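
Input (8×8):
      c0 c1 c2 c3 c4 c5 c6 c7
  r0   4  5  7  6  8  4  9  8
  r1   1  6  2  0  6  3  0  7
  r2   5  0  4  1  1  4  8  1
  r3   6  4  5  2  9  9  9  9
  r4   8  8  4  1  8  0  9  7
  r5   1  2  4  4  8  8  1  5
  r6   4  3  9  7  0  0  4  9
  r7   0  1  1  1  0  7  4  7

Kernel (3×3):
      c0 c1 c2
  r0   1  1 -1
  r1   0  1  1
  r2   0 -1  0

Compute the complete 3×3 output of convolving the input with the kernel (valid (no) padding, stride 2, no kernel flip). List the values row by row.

10 10 2
2 14 15
15 2 8

Output[0,0]: The receptive field on the input at this output position is [4 5 7 / 1 6 2 / 5 0 4]. Elementwise product with the kernel and sum: 4·1 + 5·1 + 7·-1 + 6·1 + 2·1 + 0·-1.
Output[0,1]: The receptive field on the input at this output position is [7 6 8 / 2 0 6 / 4 1 1]. Elementwise product with the kernel and sum: 7·1 + 6·1 + 8·-1 + 0·1 + 6·1 + 1·-1.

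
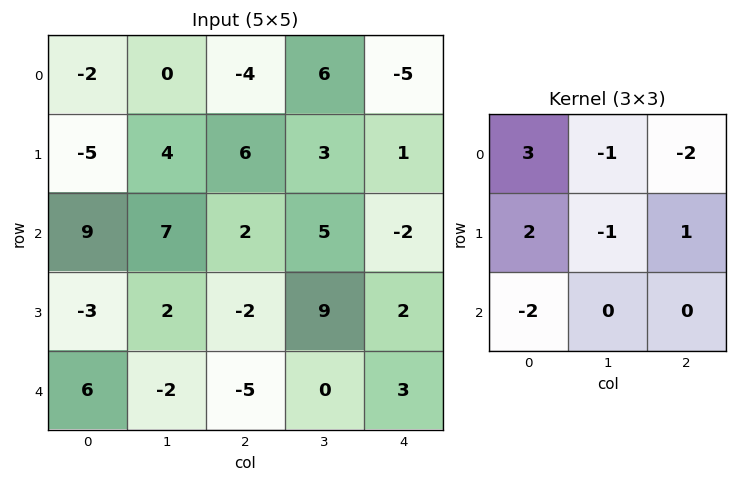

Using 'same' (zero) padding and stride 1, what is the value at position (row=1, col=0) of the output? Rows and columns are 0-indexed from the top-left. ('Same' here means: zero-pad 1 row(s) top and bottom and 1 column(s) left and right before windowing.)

11

The receptive field on the zero-padded input at this output position is [0 -2 0 / 0 -5 4 / 0 9 7]. Elementwise product with the kernel and sum: 0·3 + -2·-1 + 0·-2 + 0·2 + -5·-1 + 4·1 + 0·-2.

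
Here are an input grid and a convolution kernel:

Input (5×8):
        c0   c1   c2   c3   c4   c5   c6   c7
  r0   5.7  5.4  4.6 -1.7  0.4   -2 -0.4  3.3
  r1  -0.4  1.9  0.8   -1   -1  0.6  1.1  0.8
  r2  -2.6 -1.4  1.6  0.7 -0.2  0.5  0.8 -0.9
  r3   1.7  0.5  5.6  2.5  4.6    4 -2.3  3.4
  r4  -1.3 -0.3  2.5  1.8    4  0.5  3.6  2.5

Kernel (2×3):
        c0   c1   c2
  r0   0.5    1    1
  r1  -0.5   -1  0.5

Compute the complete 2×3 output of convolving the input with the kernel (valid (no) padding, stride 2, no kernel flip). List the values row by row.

Output[0,0]: The receptive field on the input at this output position is [5.7 5.4 4.6 / -0.4 1.9 0.8]. Elementwise product with the kernel and sum: 5.7·0.5 + 5.4·1 + 4.6·1 + -0.4·-0.5 + 1.9·-1 + 0.8·0.5.

11.55 1.1 -1.75
0.35 -1.7 -6.25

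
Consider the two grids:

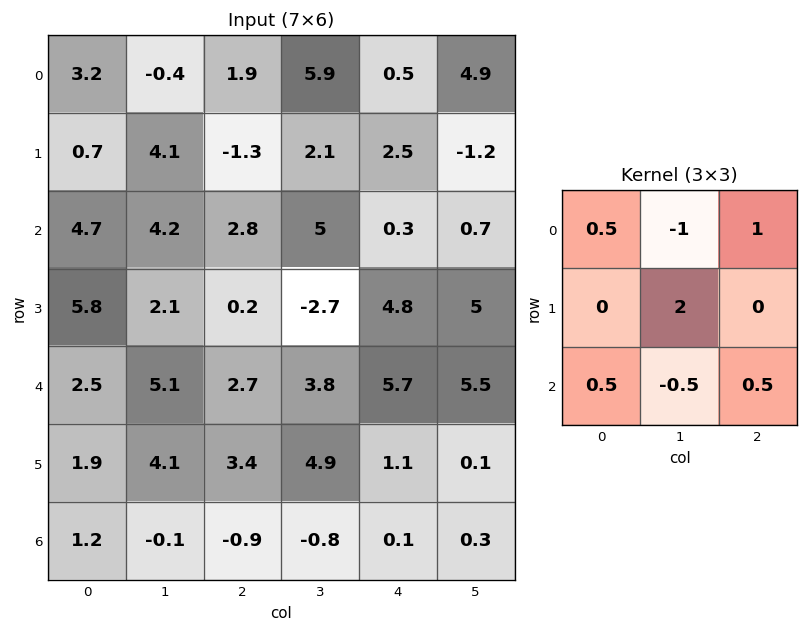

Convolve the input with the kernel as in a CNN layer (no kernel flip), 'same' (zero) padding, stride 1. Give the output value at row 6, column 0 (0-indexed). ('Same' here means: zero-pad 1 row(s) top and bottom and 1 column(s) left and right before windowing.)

4.6

The receptive field on the zero-padded input at this output position is [0 1.9 4.1 / 0 1.2 -0.1 / 0 0 0]. Elementwise product with the kernel and sum: 0·0.5 + 1.9·-1 + 4.1·1 + 1.2·2 + 0·0.5 + 0·-0.5 + 0·0.5.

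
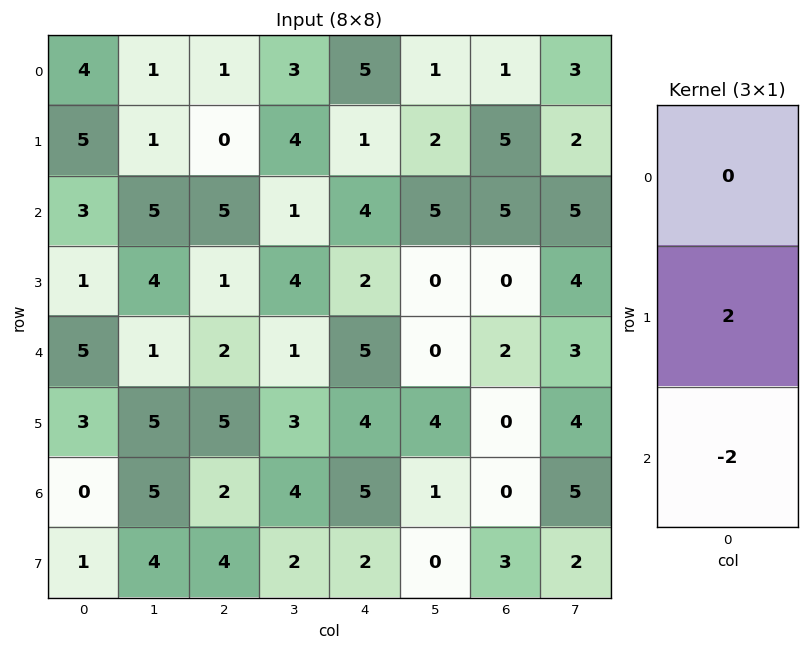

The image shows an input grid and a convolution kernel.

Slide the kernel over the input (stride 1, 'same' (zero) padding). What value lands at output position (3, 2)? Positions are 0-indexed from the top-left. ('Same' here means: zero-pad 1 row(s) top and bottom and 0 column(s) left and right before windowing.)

The receptive field on the zero-padded input at this output position is [5 / 1 / 2]. Elementwise product with the kernel and sum: 1·2 + 2·-2.

-2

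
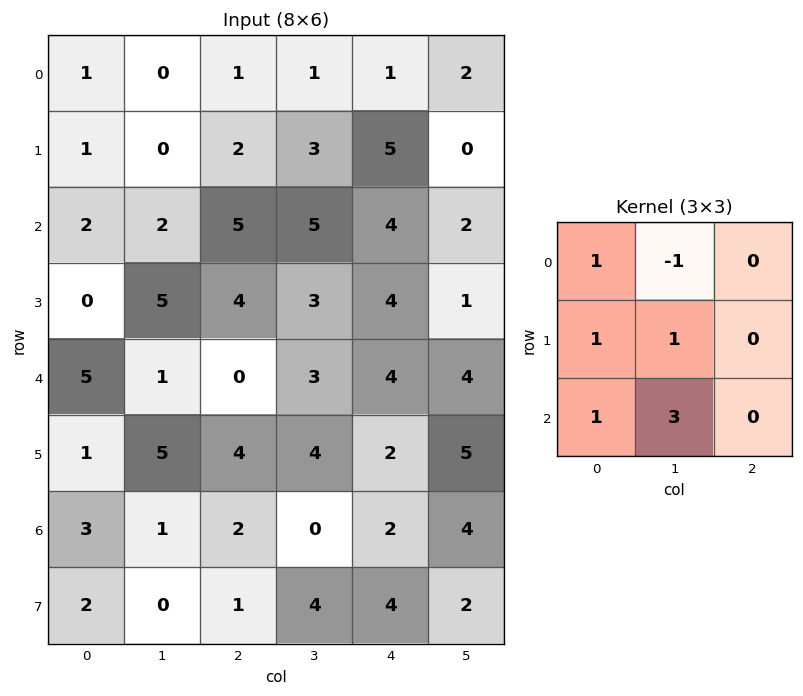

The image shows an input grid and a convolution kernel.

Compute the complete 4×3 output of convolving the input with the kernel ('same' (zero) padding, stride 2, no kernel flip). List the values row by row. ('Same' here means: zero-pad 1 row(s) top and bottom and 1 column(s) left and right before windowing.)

4 7 20
1 22 22
8 19 16
8 7 20

Output[0,0]: The receptive field on the zero-padded input at this output position is [0 0 0 / 0 1 0 / 0 1 0]. Elementwise product with the kernel and sum: 0·1 + 0·-1 + 0·1 + 1·1 + 0·1 + 1·3.
Output[0,1]: The receptive field on the zero-padded input at this output position is [0 0 0 / 0 1 1 / 0 2 3]. Elementwise product with the kernel and sum: 0·1 + 0·-1 + 0·1 + 1·1 + 0·1 + 2·3.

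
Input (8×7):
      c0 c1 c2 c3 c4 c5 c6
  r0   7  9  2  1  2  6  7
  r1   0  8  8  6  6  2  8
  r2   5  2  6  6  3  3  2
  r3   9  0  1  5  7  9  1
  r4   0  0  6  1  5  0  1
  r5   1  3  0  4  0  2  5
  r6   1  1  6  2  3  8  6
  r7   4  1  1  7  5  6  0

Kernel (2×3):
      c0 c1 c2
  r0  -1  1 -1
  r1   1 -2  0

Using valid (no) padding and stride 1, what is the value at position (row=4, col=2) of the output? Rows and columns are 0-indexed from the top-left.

-18

The receptive field on the input at this output position is [6 1 5 / 0 4 0]. Elementwise product with the kernel and sum: 6·-1 + 1·1 + 5·-1 + 0·1 + 4·-2.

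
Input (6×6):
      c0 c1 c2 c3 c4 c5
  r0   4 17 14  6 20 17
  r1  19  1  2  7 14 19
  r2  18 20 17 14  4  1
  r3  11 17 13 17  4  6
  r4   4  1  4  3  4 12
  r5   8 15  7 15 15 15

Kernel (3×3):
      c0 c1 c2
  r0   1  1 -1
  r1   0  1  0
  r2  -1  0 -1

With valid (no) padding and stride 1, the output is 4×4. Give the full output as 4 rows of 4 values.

-27 -7 -14 8
14 -21 -8 -17
30 32 36 6
1 -13 7 -11

Output[0,0]: The receptive field on the input at this output position is [4 17 14 / 19 1 2 / 18 20 17]. Elementwise product with the kernel and sum: 4·1 + 17·1 + 14·-1 + 1·1 + 18·-1 + 17·-1.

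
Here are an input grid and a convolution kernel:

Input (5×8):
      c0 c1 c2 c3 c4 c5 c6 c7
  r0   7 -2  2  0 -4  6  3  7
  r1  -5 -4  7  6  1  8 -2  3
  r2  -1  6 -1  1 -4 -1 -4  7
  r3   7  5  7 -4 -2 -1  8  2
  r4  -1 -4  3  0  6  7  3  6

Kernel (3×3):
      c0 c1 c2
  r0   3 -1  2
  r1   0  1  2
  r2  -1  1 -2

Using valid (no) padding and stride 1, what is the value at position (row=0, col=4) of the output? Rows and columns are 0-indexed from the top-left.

3

The receptive field on the input at this output position is [-4 6 3 / 1 8 -2 / -4 -1 -4]. Elementwise product with the kernel and sum: -4·3 + 6·-1 + 3·2 + 8·1 + -2·2 + -4·-1 + -1·1 + -4·-2.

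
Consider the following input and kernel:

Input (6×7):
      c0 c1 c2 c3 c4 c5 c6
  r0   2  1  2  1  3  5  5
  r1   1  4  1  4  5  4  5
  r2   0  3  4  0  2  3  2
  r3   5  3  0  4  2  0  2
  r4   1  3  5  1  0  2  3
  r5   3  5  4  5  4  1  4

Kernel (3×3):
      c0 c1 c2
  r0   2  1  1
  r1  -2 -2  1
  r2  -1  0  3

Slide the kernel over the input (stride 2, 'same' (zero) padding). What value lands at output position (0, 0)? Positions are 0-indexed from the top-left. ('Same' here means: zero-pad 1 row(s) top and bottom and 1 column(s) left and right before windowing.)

9

The receptive field on the zero-padded input at this output position is [0 0 0 / 0 2 1 / 0 1 4]. Elementwise product with the kernel and sum: 0·2 + 0·1 + 0·1 + 0·-2 + 2·-2 + 1·1 + 0·-1 + 4·3.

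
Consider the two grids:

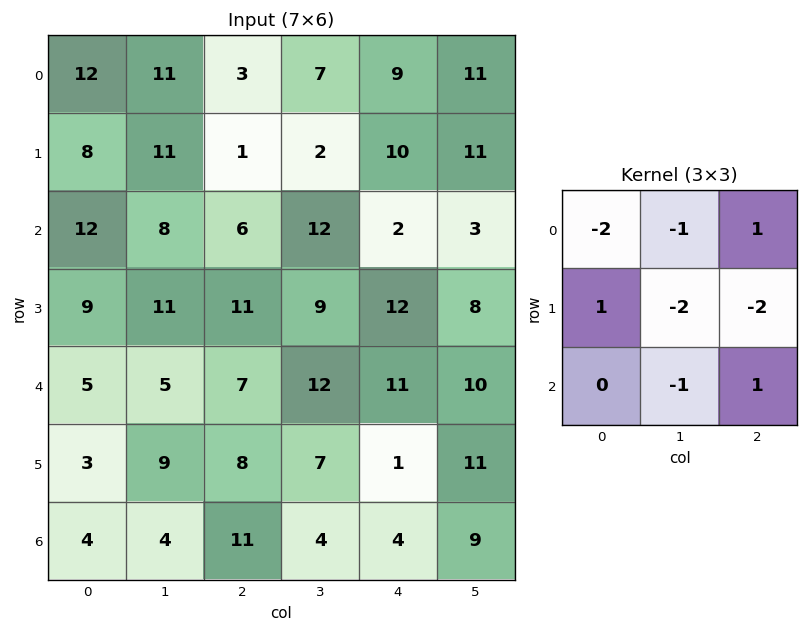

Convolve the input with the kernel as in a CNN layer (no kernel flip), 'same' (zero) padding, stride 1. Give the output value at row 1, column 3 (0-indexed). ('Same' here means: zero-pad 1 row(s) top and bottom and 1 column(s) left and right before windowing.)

The receptive field on the zero-padded input at this output position is [3 7 9 / 1 2 10 / 6 12 2]. Elementwise product with the kernel and sum: 3·-2 + 7·-1 + 9·1 + 1·1 + 2·-2 + 10·-2 + 12·-1 + 2·1.

-37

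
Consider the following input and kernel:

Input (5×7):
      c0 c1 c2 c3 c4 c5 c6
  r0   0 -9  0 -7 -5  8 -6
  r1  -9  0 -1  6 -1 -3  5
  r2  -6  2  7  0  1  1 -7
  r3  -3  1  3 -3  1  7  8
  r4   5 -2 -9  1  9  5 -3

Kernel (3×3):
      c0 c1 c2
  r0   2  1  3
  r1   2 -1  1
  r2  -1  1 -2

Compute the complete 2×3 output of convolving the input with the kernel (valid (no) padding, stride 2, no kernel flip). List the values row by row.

Output[0,0]: The receptive field on the input at this output position is [0 -9 0 / -9 0 -1 / -6 2 7]. Elementwise product with the kernel and sum: 0·2 + -9·1 + 0·3 + -9·2 + 0·-1 + -1·1 + -6·-1 + 2·1 + 7·-2.
Output[0,1]: The receptive field on the input at this output position is [0 -7 -5 / -1 6 -1 / 7 0 1]. Elementwise product with the kernel and sum: 0·2 + -7·1 + -5·3 + -1·2 + 6·-1 + -1·1 + 7·-1 + 0·1 + 1·-2.

-34 -40 0
18 19 -13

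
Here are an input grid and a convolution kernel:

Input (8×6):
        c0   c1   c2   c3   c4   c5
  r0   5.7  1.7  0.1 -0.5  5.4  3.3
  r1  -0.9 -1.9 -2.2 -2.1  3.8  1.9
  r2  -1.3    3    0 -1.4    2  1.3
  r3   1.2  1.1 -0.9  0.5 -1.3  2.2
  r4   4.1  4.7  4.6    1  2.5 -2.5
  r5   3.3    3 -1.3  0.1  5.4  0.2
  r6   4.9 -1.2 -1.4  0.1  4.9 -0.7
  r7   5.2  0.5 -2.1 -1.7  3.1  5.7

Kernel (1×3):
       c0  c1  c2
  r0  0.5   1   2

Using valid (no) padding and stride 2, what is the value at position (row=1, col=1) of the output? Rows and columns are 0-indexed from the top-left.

2.6

The receptive field on the input at this output position is [0 -1.4 2]. Elementwise product with the kernel and sum: 0·0.5 + -1.4·1 + 2·2.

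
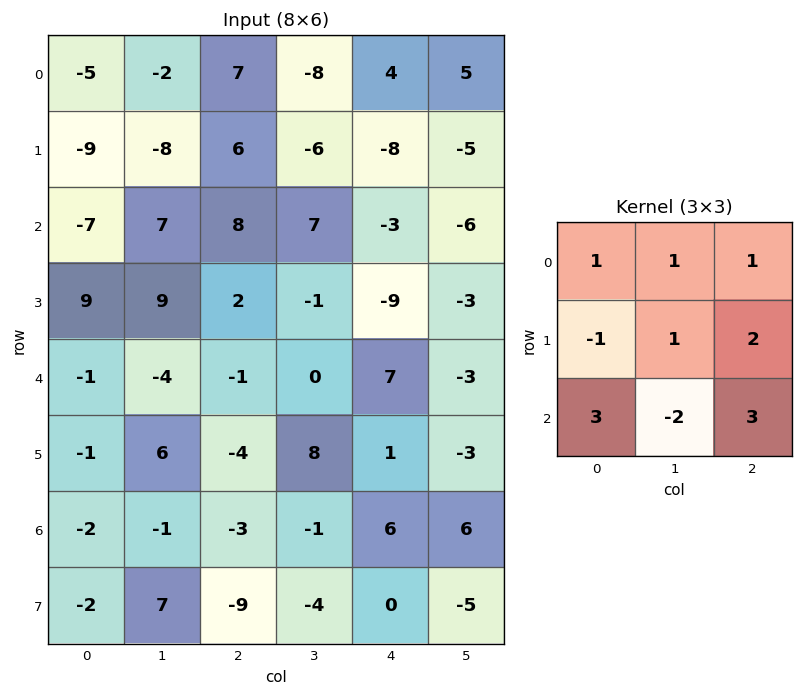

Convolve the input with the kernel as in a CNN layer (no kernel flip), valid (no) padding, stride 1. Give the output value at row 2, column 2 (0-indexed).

The receptive field on the input at this output position is [8 7 -3 / 2 -1 -9 / -1 0 7]. Elementwise product with the kernel and sum: 8·1 + 7·1 + -3·1 + 2·-1 + -1·1 + -9·2 + -1·3 + 0·-2 + 7·3.

9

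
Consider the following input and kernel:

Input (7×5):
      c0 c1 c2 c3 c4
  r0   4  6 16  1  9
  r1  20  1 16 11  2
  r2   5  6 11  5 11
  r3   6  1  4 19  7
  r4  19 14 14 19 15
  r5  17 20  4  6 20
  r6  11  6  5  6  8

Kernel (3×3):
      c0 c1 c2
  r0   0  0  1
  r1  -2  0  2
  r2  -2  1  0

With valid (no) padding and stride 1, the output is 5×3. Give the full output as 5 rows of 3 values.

4 20 -36
17 11 13
-17 27 8
-20 -7 7
-28 -16 43

Output[0,0]: The receptive field on the input at this output position is [4 6 16 / 20 1 16 / 5 6 11]. Elementwise product with the kernel and sum: 16·1 + 20·-2 + 16·2 + 5·-2 + 6·1.
Output[0,1]: The receptive field on the input at this output position is [6 16 1 / 1 16 11 / 6 11 5]. Elementwise product with the kernel and sum: 1·1 + 1·-2 + 11·2 + 6·-2 + 11·1.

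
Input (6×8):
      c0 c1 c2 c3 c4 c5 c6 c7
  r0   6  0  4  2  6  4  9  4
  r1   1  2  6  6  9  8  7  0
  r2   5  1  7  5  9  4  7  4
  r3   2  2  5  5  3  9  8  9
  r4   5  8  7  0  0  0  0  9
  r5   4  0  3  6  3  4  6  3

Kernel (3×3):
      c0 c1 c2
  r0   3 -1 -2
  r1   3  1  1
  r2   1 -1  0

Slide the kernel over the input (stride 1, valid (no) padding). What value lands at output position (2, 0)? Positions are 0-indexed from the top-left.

The receptive field on the input at this output position is [5 1 7 / 2 2 5 / 5 8 7]. Elementwise product with the kernel and sum: 5·3 + 1·-1 + 7·-2 + 2·3 + 2·1 + 5·1 + 5·1 + 8·-1.

10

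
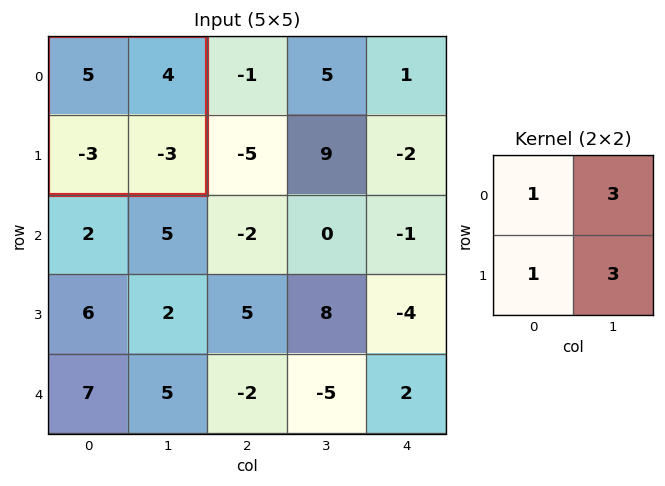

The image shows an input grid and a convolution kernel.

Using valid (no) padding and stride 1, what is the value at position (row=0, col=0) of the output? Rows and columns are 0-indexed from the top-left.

The receptive field on the input at this output position is [5 4 / -3 -3]. Elementwise product with the kernel and sum: 5·1 + 4·3 + -3·1 + -3·3.

5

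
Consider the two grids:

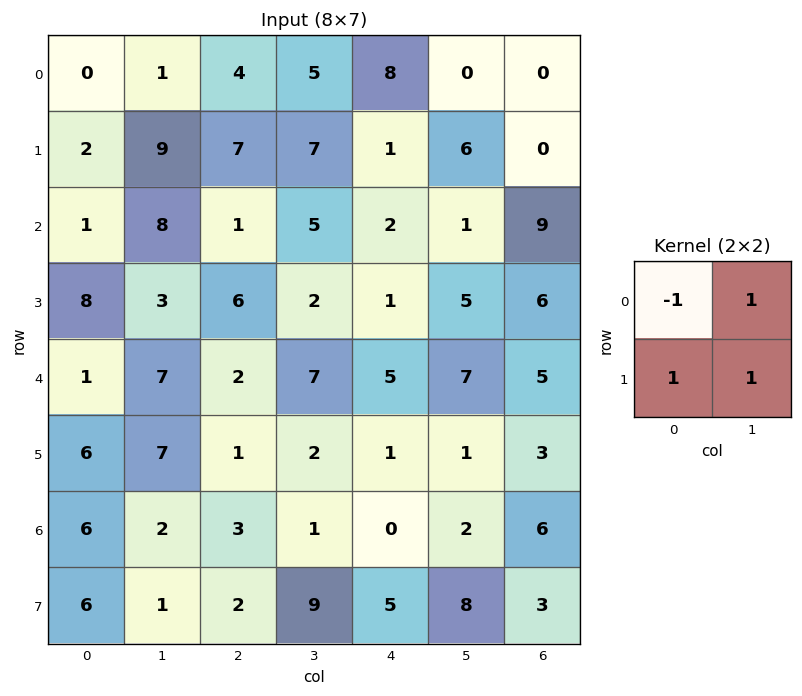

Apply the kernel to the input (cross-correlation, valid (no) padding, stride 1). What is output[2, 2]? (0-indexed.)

The receptive field on the input at this output position is [1 5 / 6 2]. Elementwise product with the kernel and sum: 1·-1 + 5·1 + 6·1 + 2·1.

12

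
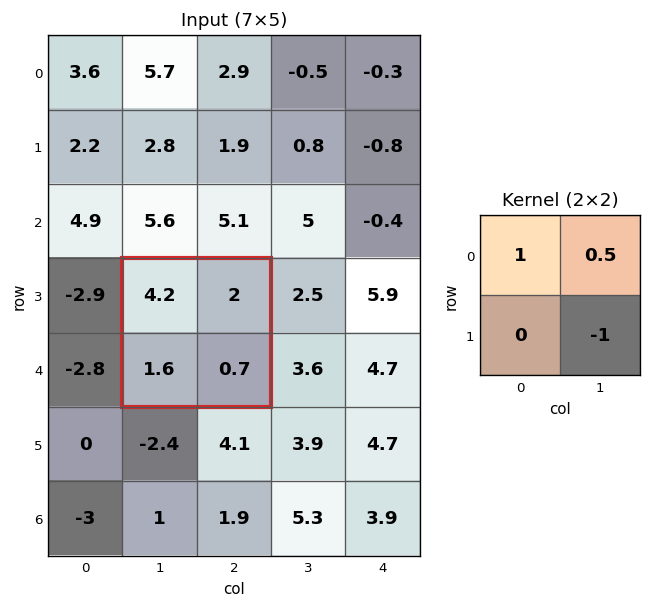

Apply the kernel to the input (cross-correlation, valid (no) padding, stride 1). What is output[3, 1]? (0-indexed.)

The receptive field on the input at this output position is [4.2 2 / 1.6 0.7]. Elementwise product with the kernel and sum: 4.2·1 + 2·0.5 + 0.7·-1.

4.5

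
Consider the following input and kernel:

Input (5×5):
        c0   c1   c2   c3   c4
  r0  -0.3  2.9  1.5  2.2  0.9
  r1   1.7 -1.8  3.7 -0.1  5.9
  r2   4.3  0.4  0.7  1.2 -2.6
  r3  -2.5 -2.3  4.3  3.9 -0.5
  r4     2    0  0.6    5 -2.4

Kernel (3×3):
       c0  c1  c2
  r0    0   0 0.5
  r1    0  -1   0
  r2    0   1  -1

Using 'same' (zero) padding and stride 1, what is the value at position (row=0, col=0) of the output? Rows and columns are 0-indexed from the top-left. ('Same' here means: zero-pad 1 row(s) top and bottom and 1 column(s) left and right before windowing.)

The receptive field on the zero-padded input at this output position is [0 0 0 / 0 -0.3 2.9 / 0 1.7 -1.8]. Elementwise product with the kernel and sum: 0·0.5 + -0.3·-1 + 1.7·1 + -1.8·-1.

3.8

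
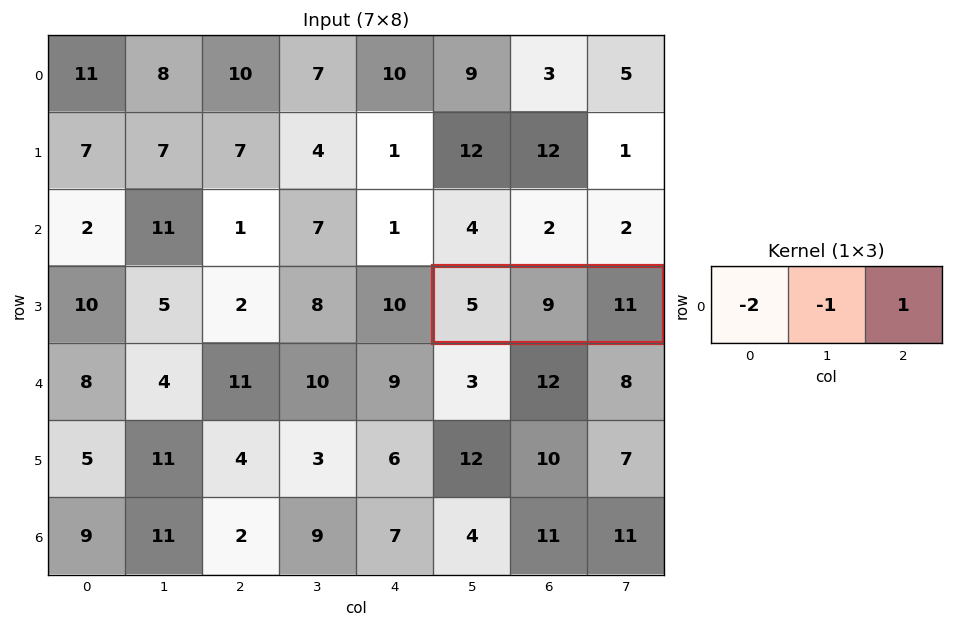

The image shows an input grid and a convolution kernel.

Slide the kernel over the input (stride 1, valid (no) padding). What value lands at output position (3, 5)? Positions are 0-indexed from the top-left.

The receptive field on the input at this output position is [5 9 11]. Elementwise product with the kernel and sum: 5·-2 + 9·-1 + 11·1.

-8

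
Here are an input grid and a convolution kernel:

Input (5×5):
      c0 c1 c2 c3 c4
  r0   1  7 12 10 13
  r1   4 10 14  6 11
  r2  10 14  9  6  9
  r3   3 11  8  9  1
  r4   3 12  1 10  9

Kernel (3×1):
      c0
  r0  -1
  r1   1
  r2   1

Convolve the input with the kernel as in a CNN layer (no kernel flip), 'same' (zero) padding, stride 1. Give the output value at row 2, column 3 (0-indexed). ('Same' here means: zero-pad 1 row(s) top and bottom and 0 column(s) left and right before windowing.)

The receptive field on the zero-padded input at this output position is [6 / 6 / 9]. Elementwise product with the kernel and sum: 6·-1 + 6·1 + 9·1.

9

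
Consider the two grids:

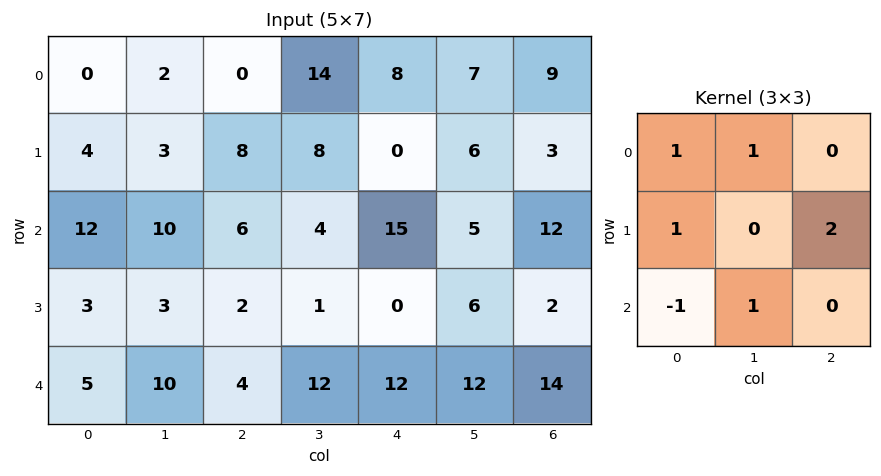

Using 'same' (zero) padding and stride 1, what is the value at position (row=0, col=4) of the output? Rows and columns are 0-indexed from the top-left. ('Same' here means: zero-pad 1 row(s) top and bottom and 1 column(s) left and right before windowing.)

20

The receptive field on the zero-padded input at this output position is [0 0 0 / 14 8 7 / 8 0 6]. Elementwise product with the kernel and sum: 0·1 + 0·1 + 14·1 + 7·2 + 8·-1 + 0·1.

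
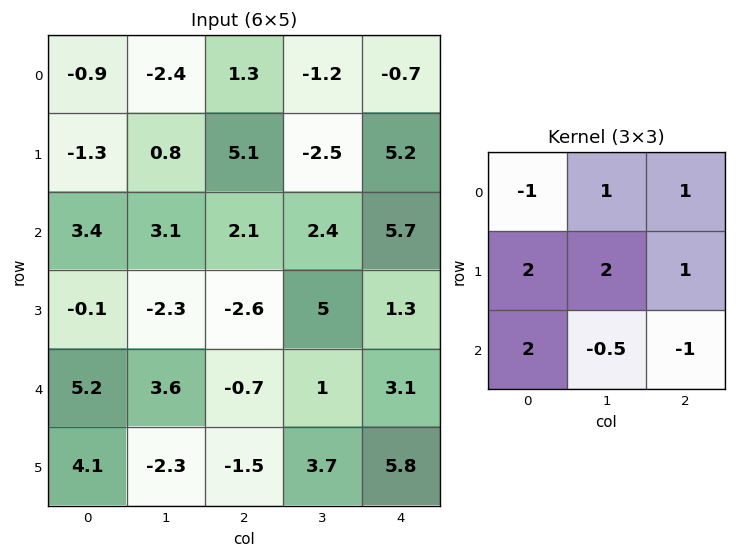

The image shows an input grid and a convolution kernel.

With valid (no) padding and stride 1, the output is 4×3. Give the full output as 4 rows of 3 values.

7.05 14.55 4.5
25.85 6.3 3.3
3.7 3.15 7.1
22.95 3.95 1.95

Output[0,0]: The receptive field on the input at this output position is [-0.9 -2.4 1.3 / -1.3 0.8 5.1 / 3.4 3.1 2.1]. Elementwise product with the kernel and sum: -0.9·-1 + -2.4·1 + 1.3·1 + -1.3·2 + 0.8·2 + 5.1·1 + 3.4·2 + 3.1·-0.5 + 2.1·-1.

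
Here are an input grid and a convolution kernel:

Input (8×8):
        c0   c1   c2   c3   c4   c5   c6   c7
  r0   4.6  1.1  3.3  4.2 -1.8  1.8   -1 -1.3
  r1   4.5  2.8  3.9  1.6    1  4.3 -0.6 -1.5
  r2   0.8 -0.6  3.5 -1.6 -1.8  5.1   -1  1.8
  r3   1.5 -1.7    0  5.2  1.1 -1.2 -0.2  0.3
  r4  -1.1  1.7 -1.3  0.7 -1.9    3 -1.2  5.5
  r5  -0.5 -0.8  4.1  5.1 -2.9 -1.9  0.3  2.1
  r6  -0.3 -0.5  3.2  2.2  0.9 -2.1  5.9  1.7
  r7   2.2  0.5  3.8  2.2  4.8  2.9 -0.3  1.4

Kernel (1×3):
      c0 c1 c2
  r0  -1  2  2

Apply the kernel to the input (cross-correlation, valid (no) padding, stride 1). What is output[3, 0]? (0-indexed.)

-4.9

The receptive field on the input at this output position is [1.5 -1.7 0]. Elementwise product with the kernel and sum: 1.5·-1 + -1.7·2 + 0·2.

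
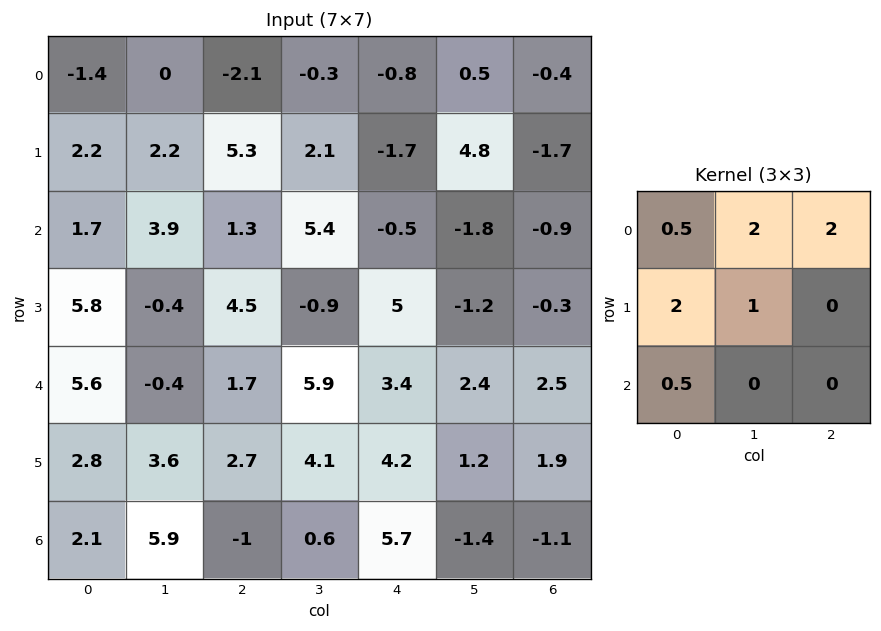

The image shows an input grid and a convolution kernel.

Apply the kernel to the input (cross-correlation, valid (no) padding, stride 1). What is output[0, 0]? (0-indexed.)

The receptive field on the input at this output position is [-1.4 0 -2.1 / 2.2 2.2 5.3 / 1.7 3.9 1.3]. Elementwise product with the kernel and sum: -1.4·0.5 + 0·2 + -2.1·2 + 2.2·2 + 2.2·1 + 1.7·0.5.

2.55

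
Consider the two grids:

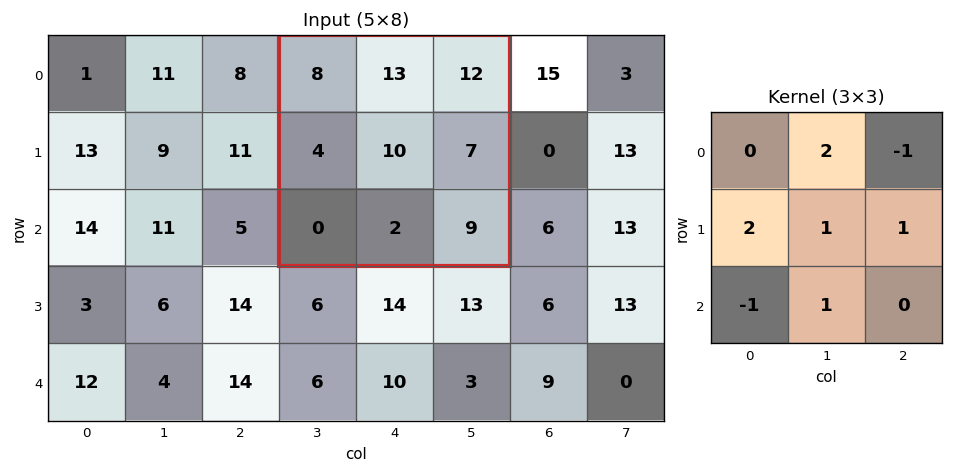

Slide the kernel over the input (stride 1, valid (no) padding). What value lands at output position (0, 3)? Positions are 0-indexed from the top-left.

41

The receptive field on the input at this output position is [8 13 12 / 4 10 7 / 0 2 9]. Elementwise product with the kernel and sum: 13·2 + 12·-1 + 4·2 + 10·1 + 7·1 + 0·-1 + 2·1.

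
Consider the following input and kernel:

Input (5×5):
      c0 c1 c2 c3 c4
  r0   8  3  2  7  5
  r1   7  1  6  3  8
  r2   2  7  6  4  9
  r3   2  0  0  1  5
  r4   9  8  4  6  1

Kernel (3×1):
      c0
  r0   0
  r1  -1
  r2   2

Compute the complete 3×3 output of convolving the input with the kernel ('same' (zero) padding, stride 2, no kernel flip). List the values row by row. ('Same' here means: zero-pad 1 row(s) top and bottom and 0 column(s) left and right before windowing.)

Output[0,0]: The receptive field on the zero-padded input at this output position is [0 / 8 / 7]. Elementwise product with the kernel and sum: 8·-1 + 7·2.

6 10 11
2 -6 1
-9 -4 -1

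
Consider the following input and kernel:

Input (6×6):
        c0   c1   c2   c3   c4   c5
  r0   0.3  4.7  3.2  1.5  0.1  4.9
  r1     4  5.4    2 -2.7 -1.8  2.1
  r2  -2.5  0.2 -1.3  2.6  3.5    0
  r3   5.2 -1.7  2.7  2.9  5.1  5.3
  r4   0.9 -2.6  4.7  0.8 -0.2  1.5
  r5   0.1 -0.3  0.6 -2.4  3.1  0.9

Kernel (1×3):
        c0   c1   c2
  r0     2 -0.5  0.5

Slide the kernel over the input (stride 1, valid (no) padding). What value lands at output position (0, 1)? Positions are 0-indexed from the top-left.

The receptive field on the input at this output position is [4.7 3.2 1.5]. Elementwise product with the kernel and sum: 4.7·2 + 3.2·-0.5 + 1.5·0.5.

8.55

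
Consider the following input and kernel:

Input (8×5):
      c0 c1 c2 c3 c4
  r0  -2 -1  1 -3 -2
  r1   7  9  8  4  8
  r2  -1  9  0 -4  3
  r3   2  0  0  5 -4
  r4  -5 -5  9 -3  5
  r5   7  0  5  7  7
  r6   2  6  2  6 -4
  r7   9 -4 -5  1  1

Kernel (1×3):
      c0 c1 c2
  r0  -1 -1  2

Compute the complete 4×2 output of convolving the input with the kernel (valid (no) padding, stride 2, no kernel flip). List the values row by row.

5 -2
-8 10
28 4
-4 -16

Output[0,0]: The receptive field on the input at this output position is [-2 -1 1]. Elementwise product with the kernel and sum: -2·-1 + -1·-1 + 1·2.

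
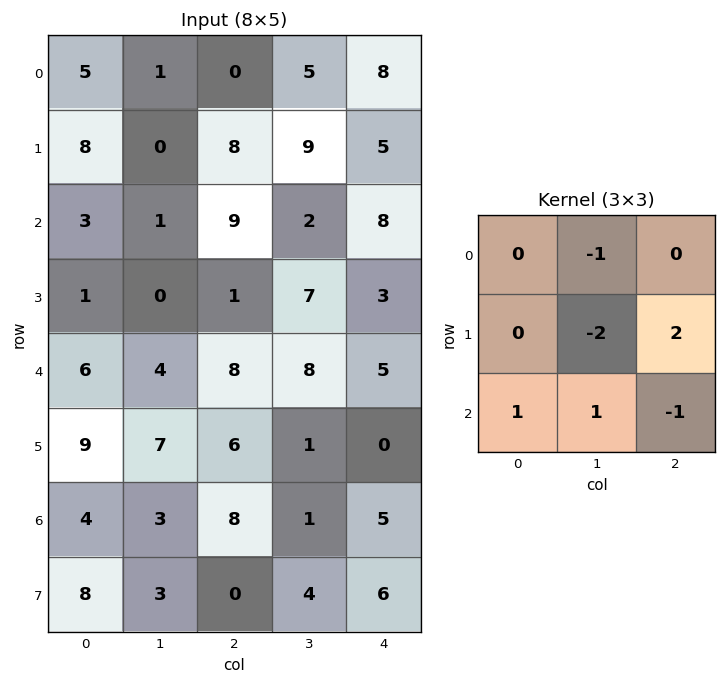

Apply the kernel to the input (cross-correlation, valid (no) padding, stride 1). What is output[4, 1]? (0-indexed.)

-8

The receptive field on the input at this output position is [4 8 8 / 7 6 1 / 3 8 1]. Elementwise product with the kernel and sum: 8·-1 + 6·-2 + 1·2 + 3·1 + 8·1 + 1·-1.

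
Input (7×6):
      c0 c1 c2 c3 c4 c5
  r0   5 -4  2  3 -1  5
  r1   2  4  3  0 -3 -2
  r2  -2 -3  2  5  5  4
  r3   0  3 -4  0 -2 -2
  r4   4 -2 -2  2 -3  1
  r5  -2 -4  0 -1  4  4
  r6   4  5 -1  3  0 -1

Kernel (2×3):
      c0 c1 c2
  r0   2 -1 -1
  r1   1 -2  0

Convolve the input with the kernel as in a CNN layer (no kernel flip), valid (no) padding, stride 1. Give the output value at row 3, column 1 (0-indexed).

12

The receptive field on the input at this output position is [3 -4 0 / -2 -2 2]. Elementwise product with the kernel and sum: 3·2 + -4·-1 + 0·-1 + -2·1 + -2·-2.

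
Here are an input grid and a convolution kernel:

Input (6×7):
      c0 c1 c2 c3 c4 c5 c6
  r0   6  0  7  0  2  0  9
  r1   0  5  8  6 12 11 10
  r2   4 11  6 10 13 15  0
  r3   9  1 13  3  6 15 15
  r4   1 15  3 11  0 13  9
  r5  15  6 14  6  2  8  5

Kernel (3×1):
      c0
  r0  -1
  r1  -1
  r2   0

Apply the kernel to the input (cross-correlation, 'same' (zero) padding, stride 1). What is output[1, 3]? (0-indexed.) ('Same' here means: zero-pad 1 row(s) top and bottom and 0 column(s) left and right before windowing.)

The receptive field on the zero-padded input at this output position is [0 / 6 / 10]. Elementwise product with the kernel and sum: 0·-1 + 6·-1.

-6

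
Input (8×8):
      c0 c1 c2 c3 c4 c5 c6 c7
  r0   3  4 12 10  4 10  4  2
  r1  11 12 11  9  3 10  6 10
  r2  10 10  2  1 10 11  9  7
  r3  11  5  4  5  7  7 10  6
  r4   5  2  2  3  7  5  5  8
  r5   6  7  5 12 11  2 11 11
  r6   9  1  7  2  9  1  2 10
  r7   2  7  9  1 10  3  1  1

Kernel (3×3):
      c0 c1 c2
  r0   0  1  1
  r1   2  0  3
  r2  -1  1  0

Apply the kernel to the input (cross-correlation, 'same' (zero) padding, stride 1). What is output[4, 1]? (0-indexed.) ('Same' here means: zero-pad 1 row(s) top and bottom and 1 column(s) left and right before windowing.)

26

The receptive field on the zero-padded input at this output position is [11 5 4 / 5 2 2 / 6 7 5]. Elementwise product with the kernel and sum: 5·1 + 4·1 + 5·2 + 2·3 + 6·-1 + 7·1.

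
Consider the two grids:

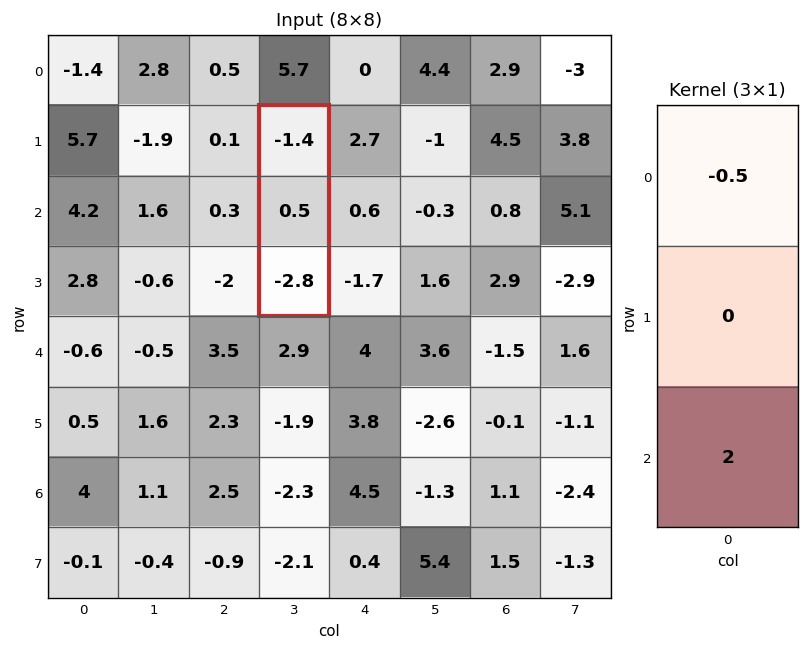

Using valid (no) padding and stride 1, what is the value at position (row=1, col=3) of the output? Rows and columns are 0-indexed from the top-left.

The receptive field on the input at this output position is [-1.4 / 0.5 / -2.8]. Elementwise product with the kernel and sum: -1.4·-0.5 + -2.8·2.

-4.9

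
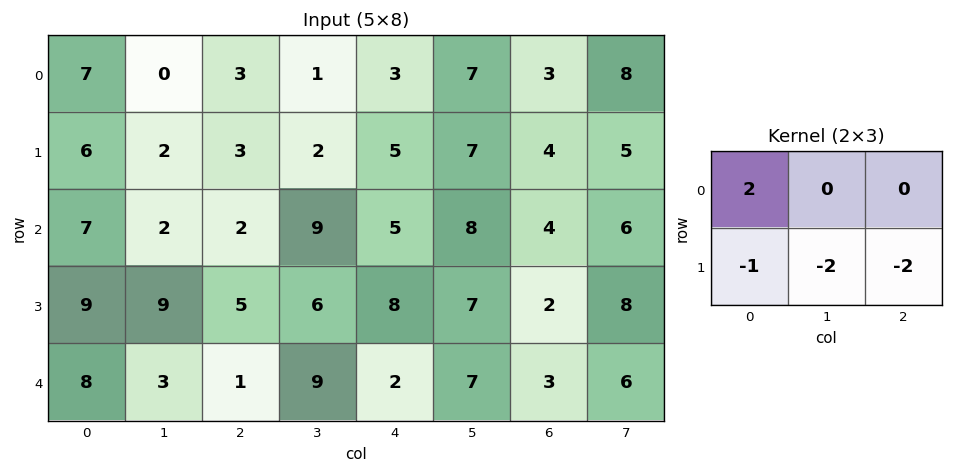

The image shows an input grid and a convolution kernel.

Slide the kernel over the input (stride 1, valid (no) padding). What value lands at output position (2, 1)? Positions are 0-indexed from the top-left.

-27

The receptive field on the input at this output position is [2 2 9 / 9 5 6]. Elementwise product with the kernel and sum: 2·2 + 9·-1 + 5·-2 + 6·-2.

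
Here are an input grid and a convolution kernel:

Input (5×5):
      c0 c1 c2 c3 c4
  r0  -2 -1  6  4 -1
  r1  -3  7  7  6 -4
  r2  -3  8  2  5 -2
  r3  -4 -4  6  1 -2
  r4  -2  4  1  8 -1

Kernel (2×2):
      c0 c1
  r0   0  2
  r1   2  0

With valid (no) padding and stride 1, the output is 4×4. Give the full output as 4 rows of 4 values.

Output[0,0]: The receptive field on the input at this output position is [-2 -1 / -3 7]. Elementwise product with the kernel and sum: -1·2 + -3·2.
Output[0,1]: The receptive field on the input at this output position is [-1 6 / 7 7]. Elementwise product with the kernel and sum: 6·2 + 7·2.

-8 26 22 10
8 30 16 2
8 -4 22 -2
-12 20 4 12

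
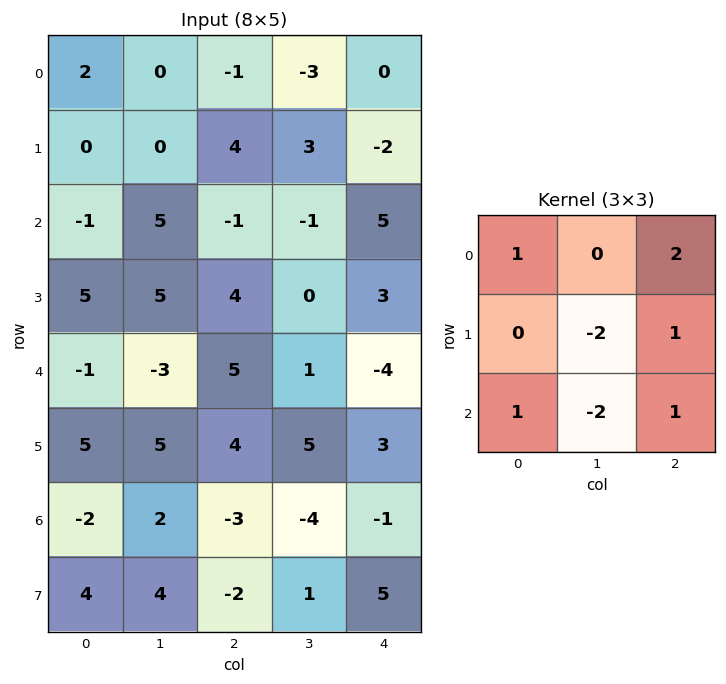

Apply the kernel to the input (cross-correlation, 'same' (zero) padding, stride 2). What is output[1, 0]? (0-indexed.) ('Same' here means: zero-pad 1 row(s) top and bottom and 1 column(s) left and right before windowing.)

The receptive field on the zero-padded input at this output position is [0 0 0 / 0 -1 5 / 0 5 5]. Elementwise product with the kernel and sum: 0·1 + 0·2 + -1·-2 + 5·1 + 0·1 + 5·-2 + 5·1.

2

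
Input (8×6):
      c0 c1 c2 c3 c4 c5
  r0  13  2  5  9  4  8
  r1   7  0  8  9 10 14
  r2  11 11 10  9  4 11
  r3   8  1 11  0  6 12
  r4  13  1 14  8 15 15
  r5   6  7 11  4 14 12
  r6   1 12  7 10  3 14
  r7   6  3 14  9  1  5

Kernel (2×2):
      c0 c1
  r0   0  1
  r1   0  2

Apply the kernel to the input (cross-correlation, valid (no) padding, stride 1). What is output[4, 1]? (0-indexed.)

36

The receptive field on the input at this output position is [1 14 / 7 11]. Elementwise product with the kernel and sum: 14·1 + 11·2.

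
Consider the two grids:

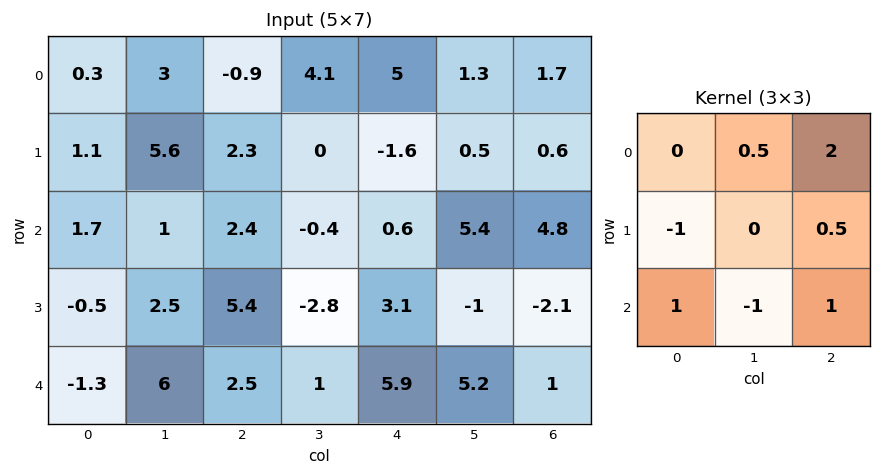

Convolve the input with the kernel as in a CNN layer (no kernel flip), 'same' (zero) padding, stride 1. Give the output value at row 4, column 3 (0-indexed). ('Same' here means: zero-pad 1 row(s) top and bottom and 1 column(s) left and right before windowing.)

5.25

The receptive field on the zero-padded input at this output position is [5.4 -2.8 3.1 / 2.5 1 5.9 / 0 0 0]. Elementwise product with the kernel and sum: -2.8·0.5 + 3.1·2 + 2.5·-1 + 5.9·0.5 + 0·1 + 0·-1 + 0·1.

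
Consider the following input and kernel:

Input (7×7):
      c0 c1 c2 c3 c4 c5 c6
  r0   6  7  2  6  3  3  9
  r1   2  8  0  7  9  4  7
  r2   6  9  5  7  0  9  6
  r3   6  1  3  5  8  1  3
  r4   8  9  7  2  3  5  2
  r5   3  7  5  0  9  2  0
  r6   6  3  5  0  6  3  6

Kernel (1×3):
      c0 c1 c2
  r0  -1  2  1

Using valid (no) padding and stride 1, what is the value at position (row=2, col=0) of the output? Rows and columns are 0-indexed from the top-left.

The receptive field on the input at this output position is [6 9 5]. Elementwise product with the kernel and sum: 6·-1 + 9·2 + 5·1.

17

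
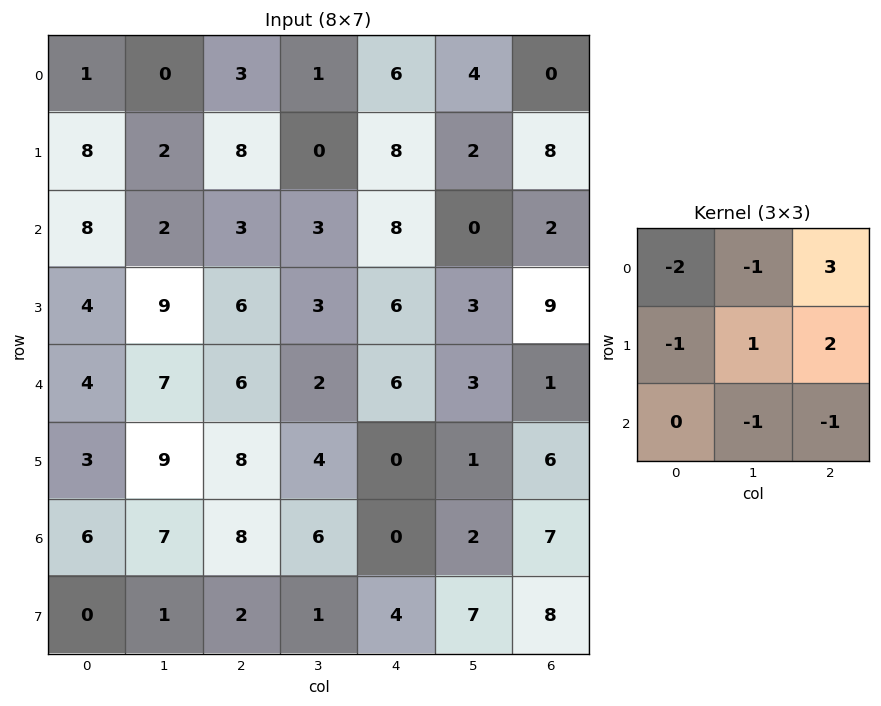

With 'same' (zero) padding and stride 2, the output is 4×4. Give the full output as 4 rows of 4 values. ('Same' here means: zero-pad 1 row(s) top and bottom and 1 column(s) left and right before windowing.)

Output[0,0]: The receptive field on the zero-padded input at this output position is [0 0 0 / 0 1 0 / 0 8 2]. Elementwise product with the kernel and sum: 0·-2 + 0·-1 + 0·3 + 0·-1 + 1·1 + 0·2 + 8·-1 + 2·-1.

-9 -3 3 -12
-3 -14 -6 -19
29 -24 6 -23
43 -4 -18 -11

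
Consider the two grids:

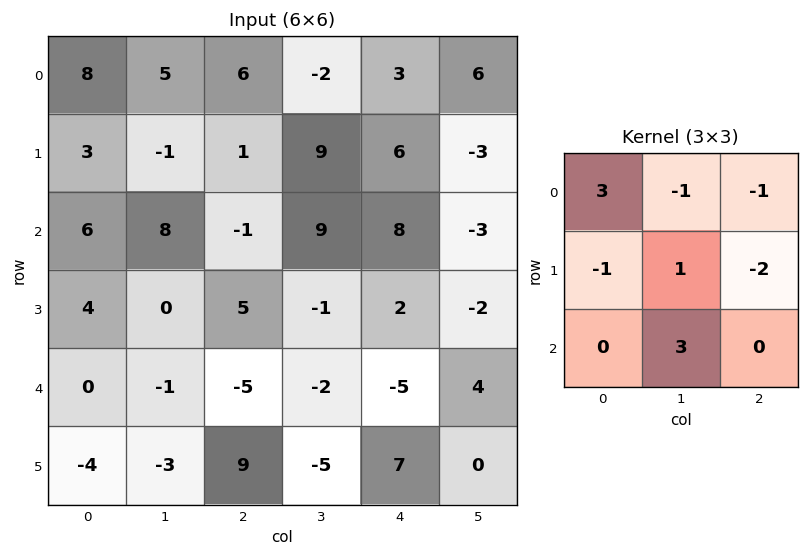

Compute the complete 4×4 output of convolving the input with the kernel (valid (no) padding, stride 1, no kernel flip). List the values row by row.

Output[0,0]: The receptive field on the input at this output position is [8 5 6 / 3 -1 1 / 6 8 -1]. Elementwise product with the kernel and sum: 8·3 + 5·-1 + 6·-1 + 3·-1 + -1·1 + 1·-2 + 8·3.

31 -8 40 12
13 -25 -21 35
-6 8 -36 14
7 23 12 7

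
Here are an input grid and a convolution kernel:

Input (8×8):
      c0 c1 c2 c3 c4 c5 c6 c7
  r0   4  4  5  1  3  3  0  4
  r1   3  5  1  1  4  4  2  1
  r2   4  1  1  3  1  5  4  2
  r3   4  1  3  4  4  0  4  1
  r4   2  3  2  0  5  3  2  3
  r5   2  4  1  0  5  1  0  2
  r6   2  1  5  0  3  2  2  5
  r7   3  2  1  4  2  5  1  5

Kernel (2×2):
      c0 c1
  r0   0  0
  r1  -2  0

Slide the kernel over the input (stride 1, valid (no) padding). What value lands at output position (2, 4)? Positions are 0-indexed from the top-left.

The receptive field on the input at this output position is [1 5 / 4 0]. Elementwise product with the kernel and sum: 4·-2.

-8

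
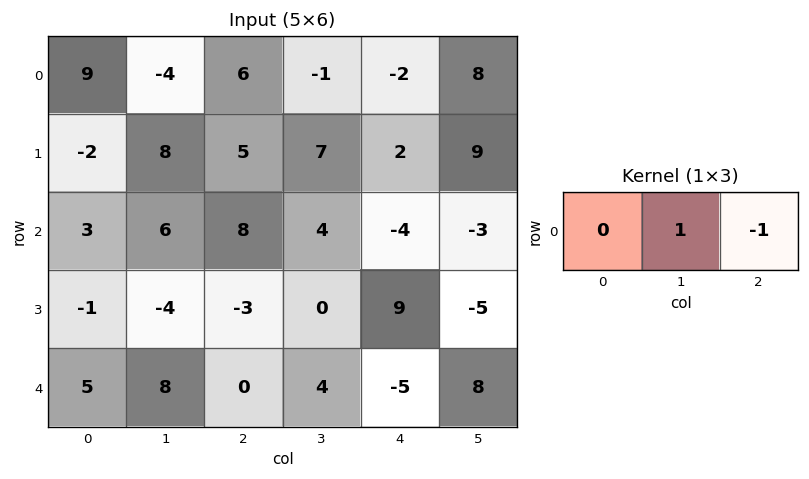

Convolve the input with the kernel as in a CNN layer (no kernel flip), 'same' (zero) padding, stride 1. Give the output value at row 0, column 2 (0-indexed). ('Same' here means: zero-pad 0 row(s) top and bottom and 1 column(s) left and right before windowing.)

The receptive field on the zero-padded input at this output position is [-4 6 -1]. Elementwise product with the kernel and sum: 6·1 + -1·-1.

7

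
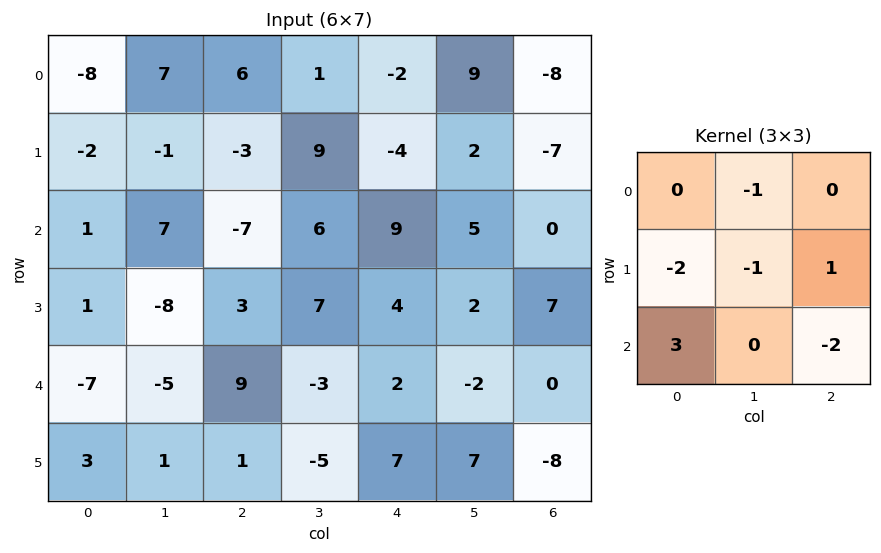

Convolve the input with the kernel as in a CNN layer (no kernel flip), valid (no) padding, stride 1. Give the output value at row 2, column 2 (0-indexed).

The receptive field on the input at this output position is [-7 6 9 / 3 7 4 / 9 -3 2]. Elementwise product with the kernel and sum: 6·-1 + 3·-2 + 7·-1 + 4·1 + 9·3 + 2·-2.

8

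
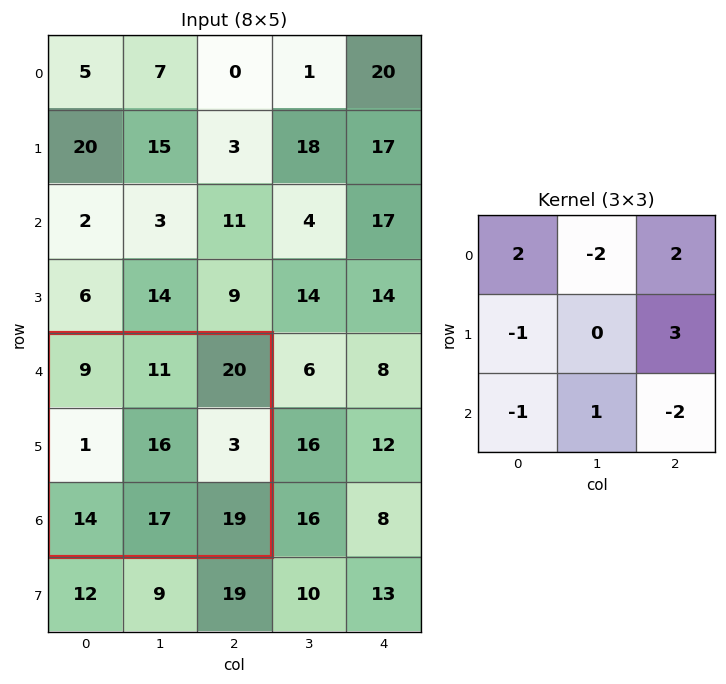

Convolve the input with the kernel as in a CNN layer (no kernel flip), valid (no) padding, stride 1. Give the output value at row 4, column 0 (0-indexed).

The receptive field on the input at this output position is [9 11 20 / 1 16 3 / 14 17 19]. Elementwise product with the kernel and sum: 9·2 + 11·-2 + 20·2 + 1·-1 + 3·3 + 14·-1 + 17·1 + 19·-2.

9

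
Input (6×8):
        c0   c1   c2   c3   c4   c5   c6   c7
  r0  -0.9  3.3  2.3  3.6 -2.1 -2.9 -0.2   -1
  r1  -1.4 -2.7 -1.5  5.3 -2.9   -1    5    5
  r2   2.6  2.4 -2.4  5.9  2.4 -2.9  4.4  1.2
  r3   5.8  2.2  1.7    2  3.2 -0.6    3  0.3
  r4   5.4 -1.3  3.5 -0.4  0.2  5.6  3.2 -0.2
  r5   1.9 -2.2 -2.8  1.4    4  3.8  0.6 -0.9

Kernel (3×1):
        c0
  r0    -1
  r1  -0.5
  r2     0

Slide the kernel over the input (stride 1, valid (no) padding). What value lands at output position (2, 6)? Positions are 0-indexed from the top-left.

The receptive field on the input at this output position is [4.4 / 3 / 3.2]. Elementwise product with the kernel and sum: 4.4·-1 + 3·-0.5.

-5.9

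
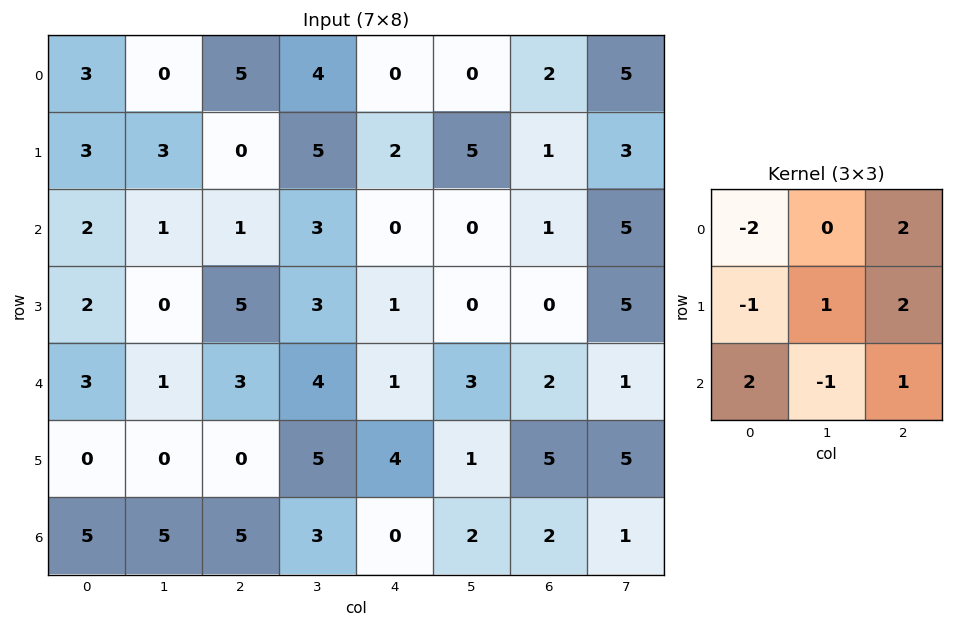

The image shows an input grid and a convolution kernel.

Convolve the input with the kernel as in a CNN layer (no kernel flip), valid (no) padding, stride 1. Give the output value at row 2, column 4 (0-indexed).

The receptive field on the input at this output position is [0 0 1 / 1 0 0 / 1 3 2]. Elementwise product with the kernel and sum: 0·-2 + 1·2 + 1·-1 + 0·1 + 0·2 + 1·2 + 3·-1 + 2·1.

2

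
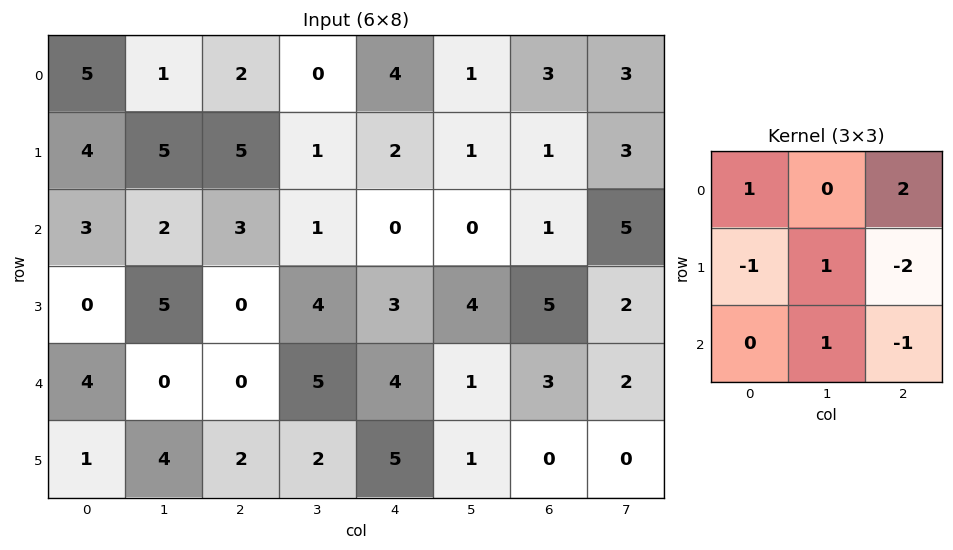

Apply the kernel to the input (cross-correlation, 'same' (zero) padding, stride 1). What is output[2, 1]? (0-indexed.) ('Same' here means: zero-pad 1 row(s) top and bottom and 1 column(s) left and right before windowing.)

12

The receptive field on the zero-padded input at this output position is [4 5 5 / 3 2 3 / 0 5 0]. Elementwise product with the kernel and sum: 4·1 + 5·2 + 3·-1 + 2·1 + 3·-2 + 5·1 + 0·-1.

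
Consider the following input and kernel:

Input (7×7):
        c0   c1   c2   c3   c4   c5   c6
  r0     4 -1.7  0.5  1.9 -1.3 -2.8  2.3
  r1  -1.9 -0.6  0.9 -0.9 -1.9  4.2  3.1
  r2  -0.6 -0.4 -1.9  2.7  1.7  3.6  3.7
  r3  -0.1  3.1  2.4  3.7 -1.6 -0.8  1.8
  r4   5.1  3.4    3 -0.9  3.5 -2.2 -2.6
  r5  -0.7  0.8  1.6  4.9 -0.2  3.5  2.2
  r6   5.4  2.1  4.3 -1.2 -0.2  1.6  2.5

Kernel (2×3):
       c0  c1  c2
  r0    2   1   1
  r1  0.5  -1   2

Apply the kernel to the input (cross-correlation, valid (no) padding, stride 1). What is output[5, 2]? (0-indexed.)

10.85

The receptive field on the input at this output position is [1.6 4.9 -0.2 / 4.3 -1.2 -0.2]. Elementwise product with the kernel and sum: 1.6·2 + 4.9·1 + -0.2·1 + 4.3·0.5 + -1.2·-1 + -0.2·2.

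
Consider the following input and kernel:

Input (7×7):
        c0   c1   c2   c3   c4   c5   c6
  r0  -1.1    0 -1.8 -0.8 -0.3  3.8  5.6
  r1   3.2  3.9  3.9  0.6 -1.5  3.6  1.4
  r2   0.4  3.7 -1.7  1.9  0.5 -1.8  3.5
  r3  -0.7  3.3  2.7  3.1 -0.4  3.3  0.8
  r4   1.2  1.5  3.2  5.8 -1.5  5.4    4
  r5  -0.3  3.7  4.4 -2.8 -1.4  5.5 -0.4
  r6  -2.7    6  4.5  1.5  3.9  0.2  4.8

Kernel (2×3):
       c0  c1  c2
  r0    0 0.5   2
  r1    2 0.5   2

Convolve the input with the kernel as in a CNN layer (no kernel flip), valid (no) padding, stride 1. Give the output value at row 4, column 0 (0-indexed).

The receptive field on the input at this output position is [1.2 1.5 3.2 / -0.3 3.7 4.4]. Elementwise product with the kernel and sum: 1.5·0.5 + 3.2·2 + -0.3·2 + 3.7·0.5 + 4.4·2.

17.2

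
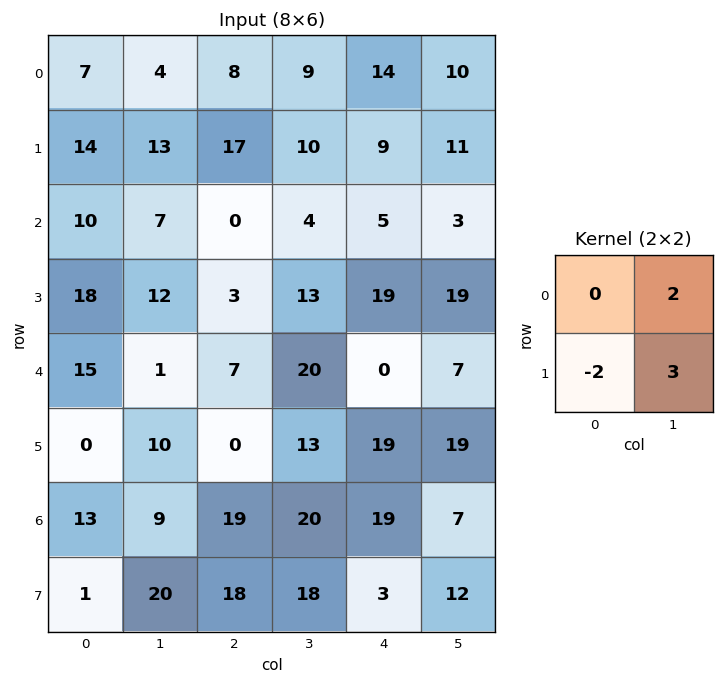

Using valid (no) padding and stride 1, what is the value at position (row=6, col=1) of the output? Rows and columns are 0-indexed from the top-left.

52

The receptive field on the input at this output position is [9 19 / 20 18]. Elementwise product with the kernel and sum: 19·2 + 20·-2 + 18·3.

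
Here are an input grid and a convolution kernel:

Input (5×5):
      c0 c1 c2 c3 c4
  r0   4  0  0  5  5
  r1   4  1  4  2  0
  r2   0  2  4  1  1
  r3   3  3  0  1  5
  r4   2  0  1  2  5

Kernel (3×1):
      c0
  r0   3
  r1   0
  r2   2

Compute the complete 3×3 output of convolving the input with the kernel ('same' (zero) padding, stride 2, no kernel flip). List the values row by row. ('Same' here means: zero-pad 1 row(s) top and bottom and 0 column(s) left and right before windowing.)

Output[0,0]: The receptive field on the zero-padded input at this output position is [0 / 4 / 4]. Elementwise product with the kernel and sum: 0·3 + 4·2.
Output[0,1]: The receptive field on the zero-padded input at this output position is [0 / 0 / 4]. Elementwise product with the kernel and sum: 0·3 + 4·2.

8 8 0
18 12 10
9 0 15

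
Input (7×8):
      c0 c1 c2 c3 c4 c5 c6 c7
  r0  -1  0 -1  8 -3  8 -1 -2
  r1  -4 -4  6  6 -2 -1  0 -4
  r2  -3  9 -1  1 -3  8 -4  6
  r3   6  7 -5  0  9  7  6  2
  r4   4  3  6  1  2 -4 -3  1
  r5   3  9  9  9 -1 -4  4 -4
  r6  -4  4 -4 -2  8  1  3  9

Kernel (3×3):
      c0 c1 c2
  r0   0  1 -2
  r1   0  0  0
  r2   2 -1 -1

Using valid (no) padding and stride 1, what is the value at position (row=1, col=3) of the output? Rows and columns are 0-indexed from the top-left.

-16

The receptive field on the input at this output position is [6 -2 -1 / 1 -3 8 / 0 9 7]. Elementwise product with the kernel and sum: -2·1 + -1·-2 + 0·2 + 9·-1 + 7·-1.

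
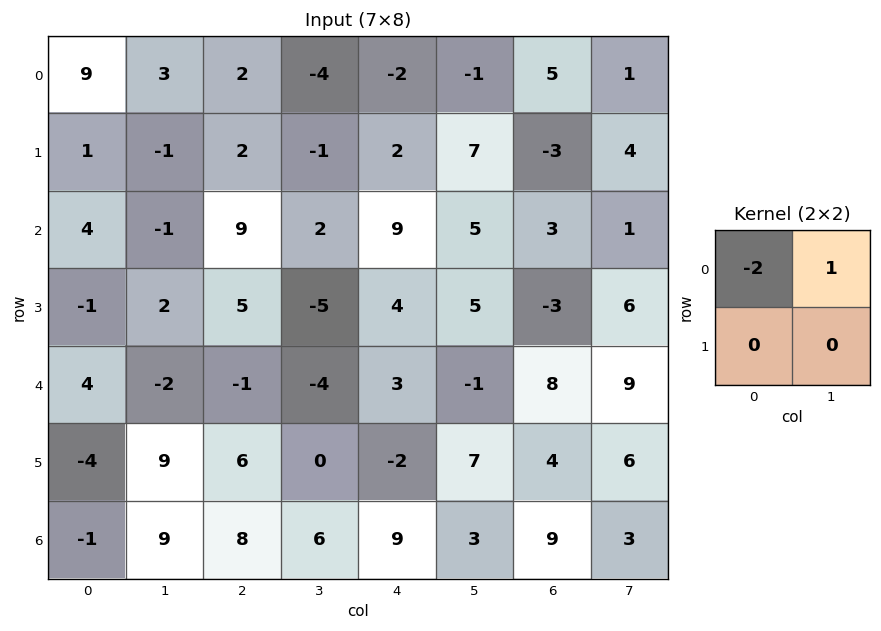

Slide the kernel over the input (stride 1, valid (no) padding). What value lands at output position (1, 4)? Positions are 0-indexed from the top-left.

3

The receptive field on the input at this output position is [2 7 / 9 5]. Elementwise product with the kernel and sum: 2·-2 + 7·1.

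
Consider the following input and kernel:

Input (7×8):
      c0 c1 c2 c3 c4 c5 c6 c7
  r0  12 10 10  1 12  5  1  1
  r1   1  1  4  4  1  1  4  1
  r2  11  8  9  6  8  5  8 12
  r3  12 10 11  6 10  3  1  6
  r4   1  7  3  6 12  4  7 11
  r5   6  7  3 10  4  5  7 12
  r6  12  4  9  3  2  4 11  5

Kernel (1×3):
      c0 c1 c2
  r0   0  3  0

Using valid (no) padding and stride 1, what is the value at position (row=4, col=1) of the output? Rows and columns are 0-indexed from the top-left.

9

The receptive field on the input at this output position is [7 3 6]. Elementwise product with the kernel and sum: 3·3.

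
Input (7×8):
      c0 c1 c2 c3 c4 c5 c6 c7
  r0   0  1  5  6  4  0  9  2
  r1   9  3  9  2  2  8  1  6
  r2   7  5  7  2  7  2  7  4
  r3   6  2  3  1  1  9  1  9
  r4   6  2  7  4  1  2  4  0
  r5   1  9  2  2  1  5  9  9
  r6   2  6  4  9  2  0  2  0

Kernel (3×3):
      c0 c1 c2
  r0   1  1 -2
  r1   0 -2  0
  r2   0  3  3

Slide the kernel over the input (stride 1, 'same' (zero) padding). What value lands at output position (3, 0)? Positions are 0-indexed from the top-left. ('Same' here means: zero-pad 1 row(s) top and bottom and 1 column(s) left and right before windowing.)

The receptive field on the zero-padded input at this output position is [0 7 5 / 0 6 2 / 0 6 2]. Elementwise product with the kernel and sum: 0·1 + 7·1 + 5·-2 + 6·-2 + 6·3 + 2·3.

9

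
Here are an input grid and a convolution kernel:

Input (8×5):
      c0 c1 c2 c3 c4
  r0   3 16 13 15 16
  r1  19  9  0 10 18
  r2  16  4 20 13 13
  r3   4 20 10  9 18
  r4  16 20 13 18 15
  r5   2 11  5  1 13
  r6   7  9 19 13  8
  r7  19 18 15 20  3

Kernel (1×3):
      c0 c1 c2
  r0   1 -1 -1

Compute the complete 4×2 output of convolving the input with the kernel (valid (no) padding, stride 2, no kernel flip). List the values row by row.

Output[0,0]: The receptive field on the input at this output position is [3 16 13]. Elementwise product with the kernel and sum: 3·1 + 16·-1 + 13·-1.
Output[0,1]: The receptive field on the input at this output position is [13 15 16]. Elementwise product with the kernel and sum: 13·1 + 15·-1 + 16·-1.

-26 -18
-8 -6
-17 -20
-21 -2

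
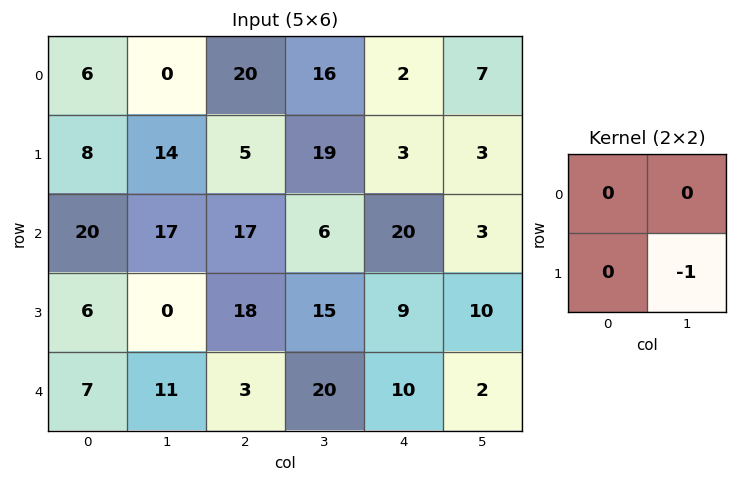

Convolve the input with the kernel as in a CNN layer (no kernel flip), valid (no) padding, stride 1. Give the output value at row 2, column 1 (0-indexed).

The receptive field on the input at this output position is [17 17 / 0 18]. Elementwise product with the kernel and sum: 18·-1.

-18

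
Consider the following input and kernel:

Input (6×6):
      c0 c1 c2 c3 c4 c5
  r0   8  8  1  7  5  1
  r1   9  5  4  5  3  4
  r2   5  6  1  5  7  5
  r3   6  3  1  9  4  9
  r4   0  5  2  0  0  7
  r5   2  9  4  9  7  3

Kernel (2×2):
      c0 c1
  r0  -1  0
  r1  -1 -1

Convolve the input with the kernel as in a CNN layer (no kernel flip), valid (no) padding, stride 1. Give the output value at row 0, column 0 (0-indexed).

-22

The receptive field on the input at this output position is [8 8 / 9 5]. Elementwise product with the kernel and sum: 8·-1 + 9·-1 + 5·-1.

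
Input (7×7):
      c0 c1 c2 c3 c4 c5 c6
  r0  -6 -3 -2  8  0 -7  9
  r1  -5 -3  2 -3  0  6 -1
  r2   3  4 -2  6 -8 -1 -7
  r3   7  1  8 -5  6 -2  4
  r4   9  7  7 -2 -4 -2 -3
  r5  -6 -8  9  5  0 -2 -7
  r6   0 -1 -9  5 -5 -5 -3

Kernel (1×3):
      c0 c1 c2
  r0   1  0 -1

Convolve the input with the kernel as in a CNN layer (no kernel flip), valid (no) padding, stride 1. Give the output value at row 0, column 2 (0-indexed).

-2

The receptive field on the input at this output position is [-2 8 0]. Elementwise product with the kernel and sum: -2·1 + 0·-1.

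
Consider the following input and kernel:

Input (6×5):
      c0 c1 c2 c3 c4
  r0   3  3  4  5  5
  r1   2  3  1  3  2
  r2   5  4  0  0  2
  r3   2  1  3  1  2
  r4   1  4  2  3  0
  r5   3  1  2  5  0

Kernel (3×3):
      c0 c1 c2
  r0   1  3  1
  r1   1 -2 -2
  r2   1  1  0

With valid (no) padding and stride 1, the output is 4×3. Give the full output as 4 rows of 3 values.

19 19 15
12 17 12
16 3 4
1 8 11

Output[0,0]: The receptive field on the input at this output position is [3 3 4 / 2 3 1 / 5 4 0]. Elementwise product with the kernel and sum: 3·1 + 3·3 + 4·1 + 2·1 + 3·-2 + 1·-2 + 5·1 + 4·1.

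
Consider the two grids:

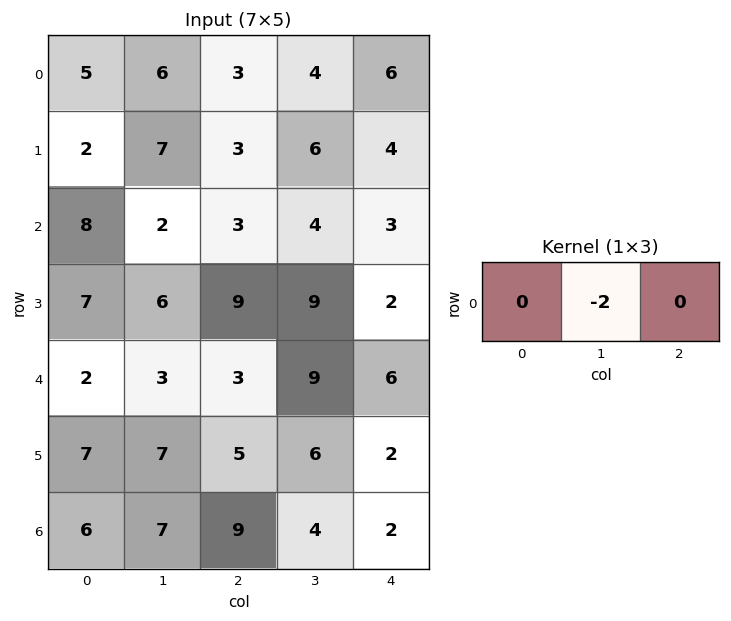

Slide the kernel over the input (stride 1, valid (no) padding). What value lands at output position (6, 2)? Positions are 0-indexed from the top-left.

-8

The receptive field on the input at this output position is [9 4 2]. Elementwise product with the kernel and sum: 4·-2.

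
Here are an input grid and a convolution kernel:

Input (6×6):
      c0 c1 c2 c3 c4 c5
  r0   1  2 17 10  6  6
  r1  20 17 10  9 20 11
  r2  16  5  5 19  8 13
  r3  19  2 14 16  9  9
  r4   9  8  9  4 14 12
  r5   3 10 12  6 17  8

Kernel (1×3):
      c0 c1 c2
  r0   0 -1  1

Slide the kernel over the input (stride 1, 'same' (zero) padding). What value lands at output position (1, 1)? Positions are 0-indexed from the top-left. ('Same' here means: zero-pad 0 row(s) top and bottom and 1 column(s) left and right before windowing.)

-7

The receptive field on the zero-padded input at this output position is [20 17 10]. Elementwise product with the kernel and sum: 17·-1 + 10·1.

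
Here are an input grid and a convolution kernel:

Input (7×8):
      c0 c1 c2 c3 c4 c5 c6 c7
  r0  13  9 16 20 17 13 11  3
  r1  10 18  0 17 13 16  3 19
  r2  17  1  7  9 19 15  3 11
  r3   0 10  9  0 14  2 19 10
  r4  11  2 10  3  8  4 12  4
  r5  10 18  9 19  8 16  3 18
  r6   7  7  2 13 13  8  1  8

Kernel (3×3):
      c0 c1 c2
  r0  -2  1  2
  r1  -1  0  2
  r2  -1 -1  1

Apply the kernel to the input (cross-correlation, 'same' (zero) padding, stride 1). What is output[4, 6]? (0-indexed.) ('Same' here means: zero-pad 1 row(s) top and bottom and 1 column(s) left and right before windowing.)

The receptive field on the zero-padded input at this output position is [2 19 10 / 4 12 4 / 16 3 18]. Elementwise product with the kernel and sum: 2·-2 + 19·1 + 10·2 + 4·-1 + 4·2 + 16·-1 + 3·-1 + 18·1.

38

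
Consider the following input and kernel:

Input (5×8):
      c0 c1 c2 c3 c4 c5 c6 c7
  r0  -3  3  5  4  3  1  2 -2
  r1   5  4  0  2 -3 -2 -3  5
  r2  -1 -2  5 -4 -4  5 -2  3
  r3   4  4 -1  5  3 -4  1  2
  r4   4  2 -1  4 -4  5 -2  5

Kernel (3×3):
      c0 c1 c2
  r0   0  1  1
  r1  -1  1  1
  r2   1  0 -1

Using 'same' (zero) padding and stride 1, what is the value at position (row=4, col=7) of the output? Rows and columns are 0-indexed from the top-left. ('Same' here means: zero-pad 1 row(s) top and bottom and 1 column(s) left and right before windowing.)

9

The receptive field on the zero-padded input at this output position is [1 2 0 / -2 5 0 / 0 0 0]. Elementwise product with the kernel and sum: 2·1 + 0·1 + -2·-1 + 5·1 + 0·1 + 0·1 + 0·-1.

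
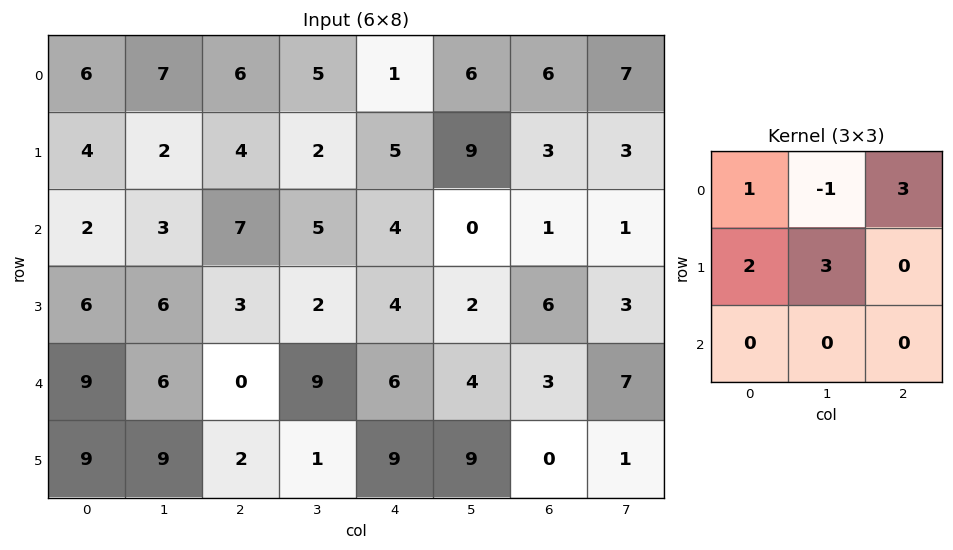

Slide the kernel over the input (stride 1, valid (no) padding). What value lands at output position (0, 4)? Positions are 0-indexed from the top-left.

The receptive field on the input at this output position is [1 6 6 / 5 9 3 / 4 0 1]. Elementwise product with the kernel and sum: 1·1 + 6·-1 + 6·3 + 5·2 + 9·3.

50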